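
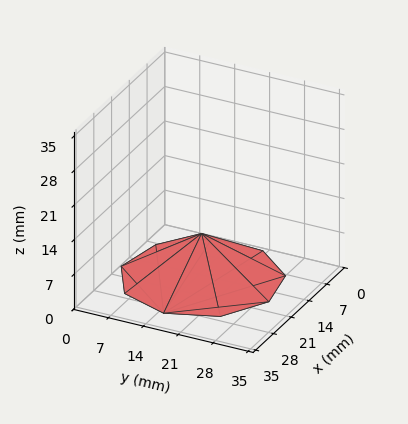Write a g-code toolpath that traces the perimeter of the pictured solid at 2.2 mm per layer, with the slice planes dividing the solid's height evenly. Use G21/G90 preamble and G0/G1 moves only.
Reading the render: the shape is a regular 9-sided pyramid, base circumscribed radius ≈ 15 mm, apex at z ≈ 9 mm (dimensions read to the nearest mm from the axis ticks). For the g-code, the solid's height is divided into equal slices at the stated Δz and each level perimeter traced with G1 moves after a G0 lift.

; perimeter-only toolpath
G21 ; units = mm
G90 ; absolute positioning
G28 ; home
; layer 1
G0 Z2.2
G0 X26.2 Y15.0
G1 X23.6 Y22.2
G1 X17.0 Y26.1
G1 X9.4 Y24.8
G1 X4.4 Y18.8
G1 X4.4 Y11.2
G1 X9.4 Y5.2
G1 X17.0 Y3.9
G1 X23.6 Y7.8
G1 X26.2 Y15.0
; layer 2
G0 Z4.5
G0 X22.5 Y15.0
G1 X20.8 Y19.8
G1 X16.3 Y22.4
G1 X11.2 Y21.5
G1 X8.0 Y17.6
G1 X8.0 Y12.4
G1 X11.2 Y8.5
G1 X16.3 Y7.6
G1 X20.8 Y10.2
G1 X22.5 Y15.0
; layer 3
G0 Z6.8
G0 X18.8 Y15.0
G1 X17.9 Y17.4
G1 X15.7 Y18.7
G1 X13.1 Y18.2
G1 X11.5 Y16.3
G1 X11.5 Y13.7
G1 X13.1 Y11.8
G1 X15.7 Y11.3
G1 X17.9 Y12.6
G1 X18.8 Y15.0
M2 ; end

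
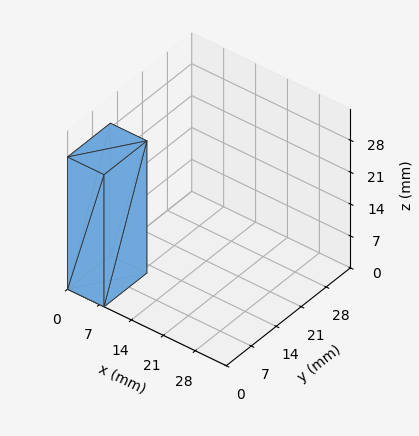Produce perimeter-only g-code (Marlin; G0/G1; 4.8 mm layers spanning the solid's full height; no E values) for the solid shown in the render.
Reading the render: the shape is a rectangular box, roughly 8 × 12 mm footprint and 29 mm tall (dimensions read to the nearest mm from the axis ticks). For the g-code, the solid's height is divided into equal slices at the stated Δz and each level perimeter traced with G1 moves after a G0 lift.

; perimeter-only toolpath
G21 ; units = mm
G90 ; absolute positioning
G28 ; home
; layer 1
G0 Z4.8
G0 X0.0 Y0.0
G1 X8.0 Y0.0
G1 X8.0 Y12.0
G1 X0.0 Y12.0
G1 X0.0 Y0.0
; layer 2
G0 Z9.7
G0 X0.0 Y0.0
G1 X8.0 Y0.0
G1 X8.0 Y12.0
G1 X0.0 Y12.0
G1 X0.0 Y0.0
; layer 3
G0 Z14.5
G0 X0.0 Y0.0
G1 X8.0 Y0.0
G1 X8.0 Y12.0
G1 X0.0 Y12.0
G1 X0.0 Y0.0
; layer 4
G0 Z19.3
G0 X0.0 Y0.0
G1 X8.0 Y0.0
G1 X8.0 Y12.0
G1 X0.0 Y12.0
G1 X0.0 Y0.0
; layer 5
G0 Z24.2
G0 X0.0 Y0.0
G1 X8.0 Y0.0
G1 X8.0 Y12.0
G1 X0.0 Y12.0
G1 X0.0 Y0.0
; layer 6
G0 Z29.0
G0 X0.0 Y0.0
G1 X8.0 Y0.0
G1 X8.0 Y12.0
G1 X0.0 Y12.0
G1 X0.0 Y0.0
M2 ; end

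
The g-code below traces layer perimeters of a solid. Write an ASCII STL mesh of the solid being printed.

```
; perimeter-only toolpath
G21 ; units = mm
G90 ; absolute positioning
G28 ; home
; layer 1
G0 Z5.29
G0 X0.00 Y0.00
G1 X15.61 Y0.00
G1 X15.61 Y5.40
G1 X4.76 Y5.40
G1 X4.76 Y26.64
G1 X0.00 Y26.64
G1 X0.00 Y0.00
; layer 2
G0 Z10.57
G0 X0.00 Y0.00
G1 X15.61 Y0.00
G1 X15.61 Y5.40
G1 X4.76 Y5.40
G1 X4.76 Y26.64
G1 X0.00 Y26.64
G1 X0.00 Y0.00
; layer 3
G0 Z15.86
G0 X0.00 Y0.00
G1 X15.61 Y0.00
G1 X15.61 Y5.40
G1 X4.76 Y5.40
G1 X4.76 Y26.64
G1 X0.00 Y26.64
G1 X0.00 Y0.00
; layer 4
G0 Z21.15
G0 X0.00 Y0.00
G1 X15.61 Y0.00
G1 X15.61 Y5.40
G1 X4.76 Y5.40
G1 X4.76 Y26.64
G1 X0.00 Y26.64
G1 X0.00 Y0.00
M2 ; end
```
solid part
  facet normal 0.0000 0.0000 -1.0000
    outer loop
      vertex 15.61 5.40 0.00
      vertex 15.61 0.00 0.00
      vertex 0.00 0.00 0.00
    endloop
  endfacet
  facet normal 0.0000 0.0000 -1.0000
    outer loop
      vertex 4.76 5.40 0.00
      vertex 15.61 5.40 0.00
      vertex 0.00 0.00 0.00
    endloop
  endfacet
  facet normal 0.0000 0.0000 -1.0000
    outer loop
      vertex 4.76 26.64 0.00
      vertex 4.76 5.40 0.00
      vertex 0.00 0.00 0.00
    endloop
  endfacet
  facet normal 0.0000 0.0000 -1.0000
    outer loop
      vertex 0.00 26.64 0.00
      vertex 4.76 26.64 0.00
      vertex 0.00 0.00 0.00
    endloop
  endfacet
  facet normal 0.0000 0.0000 1.0000
    outer loop
      vertex 0.00 0.00 21.15
      vertex 15.61 0.00 21.15
      vertex 15.61 5.40 21.15
    endloop
  endfacet
  facet normal 0.0000 0.0000 1.0000
    outer loop
      vertex 0.00 0.00 21.15
      vertex 15.61 5.40 21.15
      vertex 4.76 5.40 21.15
    endloop
  endfacet
  facet normal 0.0000 0.0000 1.0000
    outer loop
      vertex 0.00 0.00 21.15
      vertex 4.76 5.40 21.15
      vertex 4.76 26.64 21.15
    endloop
  endfacet
  facet normal 0.0000 0.0000 1.0000
    outer loop
      vertex 0.00 0.00 21.15
      vertex 4.76 26.64 21.15
      vertex 0.00 26.64 21.15
    endloop
  endfacet
  facet normal 0.0000 -1.0000 0.0000
    outer loop
      vertex 0.00 0.00 0.00
      vertex 15.61 0.00 0.00
      vertex 15.61 0.00 21.15
    endloop
  endfacet
  facet normal 0.0000 -1.0000 0.0000
    outer loop
      vertex 0.00 0.00 0.00
      vertex 15.61 0.00 21.15
      vertex 0.00 0.00 21.15
    endloop
  endfacet
  facet normal 1.0000 0.0000 0.0000
    outer loop
      vertex 15.61 0.00 0.00
      vertex 15.61 5.40 0.00
      vertex 15.61 5.40 21.15
    endloop
  endfacet
  facet normal 1.0000 0.0000 0.0000
    outer loop
      vertex 15.61 0.00 0.00
      vertex 15.61 5.40 21.15
      vertex 15.61 0.00 21.15
    endloop
  endfacet
  facet normal 0.0000 1.0000 0.0000
    outer loop
      vertex 15.61 5.40 0.00
      vertex 4.76 5.40 0.00
      vertex 4.76 5.40 21.15
    endloop
  endfacet
  facet normal 0.0000 1.0000 0.0000
    outer loop
      vertex 15.61 5.40 0.00
      vertex 4.76 5.40 21.15
      vertex 15.61 5.40 21.15
    endloop
  endfacet
  facet normal 1.0000 0.0000 0.0000
    outer loop
      vertex 4.76 5.40 0.00
      vertex 4.76 26.64 0.00
      vertex 4.76 26.64 21.15
    endloop
  endfacet
  facet normal 1.0000 0.0000 0.0000
    outer loop
      vertex 4.76 5.40 0.00
      vertex 4.76 26.64 21.15
      vertex 4.76 5.40 21.15
    endloop
  endfacet
  facet normal 0.0000 1.0000 0.0000
    outer loop
      vertex 4.76 26.64 0.00
      vertex 0.00 26.64 0.00
      vertex 0.00 26.64 21.15
    endloop
  endfacet
  facet normal 0.0000 1.0000 0.0000
    outer loop
      vertex 4.76 26.64 0.00
      vertex 0.00 26.64 21.15
      vertex 4.76 26.64 21.15
    endloop
  endfacet
  facet normal -1.0000 0.0000 0.0000
    outer loop
      vertex 0.00 26.64 0.00
      vertex 0.00 0.00 0.00
      vertex 0.00 0.00 21.15
    endloop
  endfacet
  facet normal -1.0000 0.0000 0.0000
    outer loop
      vertex 0.00 26.64 0.00
      vertex 0.00 0.00 21.15
      vertex 0.00 26.64 21.15
    endloop
  endfacet
endsolid part

The G0 Z moves step by Δz≈5.29 mm. Every layer's G1 loop is the same polygon, so the solid is a straight extrusion of it from z=0 to z≈21.1. Closing with flat bottom and top caps and triangulating gives 20 facets — an L-shaped prism: outer 15.6 × 26.6 mm, arm thicknesses ≈ 5.4 mm (horizontal) and 4.76 mm (vertical), extruded 21.1 mm in z.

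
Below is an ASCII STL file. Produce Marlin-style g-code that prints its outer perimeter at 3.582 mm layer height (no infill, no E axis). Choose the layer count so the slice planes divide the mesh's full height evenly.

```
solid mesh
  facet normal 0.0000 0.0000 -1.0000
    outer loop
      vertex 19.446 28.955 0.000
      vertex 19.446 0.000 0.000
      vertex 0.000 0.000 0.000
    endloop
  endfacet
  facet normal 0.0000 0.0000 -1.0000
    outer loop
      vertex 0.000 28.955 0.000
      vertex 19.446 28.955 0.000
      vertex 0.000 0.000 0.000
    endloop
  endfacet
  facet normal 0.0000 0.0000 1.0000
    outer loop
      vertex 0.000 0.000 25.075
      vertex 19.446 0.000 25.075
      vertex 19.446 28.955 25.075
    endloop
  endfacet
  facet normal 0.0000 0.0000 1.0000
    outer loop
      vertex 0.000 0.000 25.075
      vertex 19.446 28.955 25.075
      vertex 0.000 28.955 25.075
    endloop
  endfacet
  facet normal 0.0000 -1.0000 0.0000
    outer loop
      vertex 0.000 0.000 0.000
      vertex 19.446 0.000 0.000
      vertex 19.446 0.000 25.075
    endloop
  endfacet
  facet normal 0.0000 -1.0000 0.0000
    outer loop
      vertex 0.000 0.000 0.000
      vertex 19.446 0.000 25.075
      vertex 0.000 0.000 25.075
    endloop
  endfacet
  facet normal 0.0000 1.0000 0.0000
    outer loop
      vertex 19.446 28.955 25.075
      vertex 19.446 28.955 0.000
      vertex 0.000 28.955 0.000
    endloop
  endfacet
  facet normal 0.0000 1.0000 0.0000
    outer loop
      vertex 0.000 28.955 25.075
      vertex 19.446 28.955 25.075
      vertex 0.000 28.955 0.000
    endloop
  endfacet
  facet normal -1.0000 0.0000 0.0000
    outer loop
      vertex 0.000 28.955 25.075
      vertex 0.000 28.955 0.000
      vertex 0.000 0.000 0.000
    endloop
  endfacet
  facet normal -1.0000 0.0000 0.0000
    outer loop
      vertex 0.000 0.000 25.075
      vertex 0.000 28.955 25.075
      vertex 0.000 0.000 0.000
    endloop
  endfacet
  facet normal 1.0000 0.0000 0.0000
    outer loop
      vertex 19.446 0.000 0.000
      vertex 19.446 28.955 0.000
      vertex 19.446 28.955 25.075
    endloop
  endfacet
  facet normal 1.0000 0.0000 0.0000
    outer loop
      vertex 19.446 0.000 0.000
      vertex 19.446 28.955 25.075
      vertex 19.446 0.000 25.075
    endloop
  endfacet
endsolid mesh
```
; perimeter-only toolpath
G21 ; units = mm
G90 ; absolute positioning
G28 ; home
; layer 1
G0 Z3.582
G0 X0.000 Y0.000
G1 X19.446 Y0.000
G1 X19.446 Y28.955
G1 X0.000 Y28.955
G1 X0.000 Y0.000
; layer 2
G0 Z7.164
G0 X0.000 Y0.000
G1 X19.446 Y0.000
G1 X19.446 Y28.955
G1 X0.000 Y28.955
G1 X0.000 Y0.000
; layer 3
G0 Z10.746
G0 X0.000 Y0.000
G1 X19.446 Y0.000
G1 X19.446 Y28.955
G1 X0.000 Y28.955
G1 X0.000 Y0.000
; layer 4
G0 Z14.329
G0 X0.000 Y0.000
G1 X19.446 Y0.000
G1 X19.446 Y28.955
G1 X0.000 Y28.955
G1 X0.000 Y0.000
; layer 5
G0 Z17.911
G0 X0.000 Y0.000
G1 X19.446 Y0.000
G1 X19.446 Y28.955
G1 X0.000 Y28.955
G1 X0.000 Y0.000
; layer 6
G0 Z21.493
G0 X0.000 Y0.000
G1 X19.446 Y0.000
G1 X19.446 Y28.955
G1 X0.000 Y28.955
G1 X0.000 Y0.000
; layer 7
G0 Z25.075
G0 X0.000 Y0.000
G1 X19.446 Y0.000
G1 X19.446 Y28.955
G1 X0.000 Y28.955
G1 X0.000 Y0.000
M2 ; end

The solid is a rectangular box, roughly 19.4 × 29 mm footprint and 25.1 mm tall. Slicing at Δz = 3.582 mm — 7 equal slices spanning the solid's height, so layer i sits at z = i·h/7 — gives 7 non-empty perimeters. Each is a 4-segment closed polygon; G0 lifts to the layer z and rapids to the start vertex, then G1 traces the edges.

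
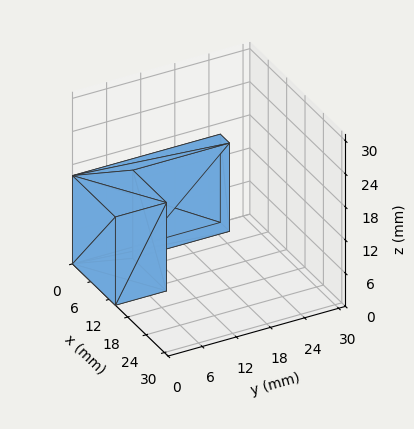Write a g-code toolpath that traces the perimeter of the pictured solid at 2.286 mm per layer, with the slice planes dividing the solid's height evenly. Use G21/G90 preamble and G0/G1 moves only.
Reading the render: the shape is an L-shaped prism: outer 14 × 26 mm, arm thicknesses ≈ 9 mm (horizontal) and 3 mm (vertical), extruded 16 mm in z (dimensions read to the nearest mm from the axis ticks). For the g-code, the solid's height is divided into equal slices at the stated Δz and each level perimeter traced with G1 moves after a G0 lift.

; perimeter-only toolpath
G21 ; units = mm
G90 ; absolute positioning
G28 ; home
; layer 1
G0 Z2.286
G0 X0.000 Y0.000
G1 X14.000 Y0.000
G1 X14.000 Y9.000
G1 X3.000 Y9.000
G1 X3.000 Y26.000
G1 X0.000 Y26.000
G1 X0.000 Y0.000
; layer 2
G0 Z4.571
G0 X0.000 Y0.000
G1 X14.000 Y0.000
G1 X14.000 Y9.000
G1 X3.000 Y9.000
G1 X3.000 Y26.000
G1 X0.000 Y26.000
G1 X0.000 Y0.000
; layer 3
G0 Z6.857
G0 X0.000 Y0.000
G1 X14.000 Y0.000
G1 X14.000 Y9.000
G1 X3.000 Y9.000
G1 X3.000 Y26.000
G1 X0.000 Y26.000
G1 X0.000 Y0.000
; layer 4
G0 Z9.143
G0 X0.000 Y0.000
G1 X14.000 Y0.000
G1 X14.000 Y9.000
G1 X3.000 Y9.000
G1 X3.000 Y26.000
G1 X0.000 Y26.000
G1 X0.000 Y0.000
; layer 5
G0 Z11.429
G0 X0.000 Y0.000
G1 X14.000 Y0.000
G1 X14.000 Y9.000
G1 X3.000 Y9.000
G1 X3.000 Y26.000
G1 X0.000 Y26.000
G1 X0.000 Y0.000
; layer 6
G0 Z13.714
G0 X0.000 Y0.000
G1 X14.000 Y0.000
G1 X14.000 Y9.000
G1 X3.000 Y9.000
G1 X3.000 Y26.000
G1 X0.000 Y26.000
G1 X0.000 Y0.000
; layer 7
G0 Z16.000
G0 X0.000 Y0.000
G1 X14.000 Y0.000
G1 X14.000 Y9.000
G1 X3.000 Y9.000
G1 X3.000 Y26.000
G1 X0.000 Y26.000
G1 X0.000 Y0.000
M2 ; end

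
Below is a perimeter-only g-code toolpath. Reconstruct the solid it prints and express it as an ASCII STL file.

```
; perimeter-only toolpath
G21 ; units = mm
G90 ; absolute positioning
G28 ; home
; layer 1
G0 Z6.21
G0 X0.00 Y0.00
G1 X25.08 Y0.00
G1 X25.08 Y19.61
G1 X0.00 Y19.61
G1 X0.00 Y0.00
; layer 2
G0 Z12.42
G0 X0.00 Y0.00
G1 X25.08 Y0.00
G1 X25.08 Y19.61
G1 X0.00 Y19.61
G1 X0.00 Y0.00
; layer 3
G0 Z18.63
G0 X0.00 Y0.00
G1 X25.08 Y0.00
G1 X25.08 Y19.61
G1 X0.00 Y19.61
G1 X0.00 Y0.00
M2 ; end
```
solid part
  facet normal 0.0000 0.0000 -1.0000
    outer loop
      vertex 25.08 19.61 0.00
      vertex 25.08 0.00 0.00
      vertex 0.00 0.00 0.00
    endloop
  endfacet
  facet normal 0.0000 0.0000 -1.0000
    outer loop
      vertex 0.00 19.61 0.00
      vertex 25.08 19.61 0.00
      vertex 0.00 0.00 0.00
    endloop
  endfacet
  facet normal 0.0000 0.0000 1.0000
    outer loop
      vertex 0.00 0.00 18.63
      vertex 25.08 0.00 18.63
      vertex 25.08 19.61 18.63
    endloop
  endfacet
  facet normal 0.0000 0.0000 1.0000
    outer loop
      vertex 0.00 0.00 18.63
      vertex 25.08 19.61 18.63
      vertex 0.00 19.61 18.63
    endloop
  endfacet
  facet normal 0.0000 -1.0000 0.0000
    outer loop
      vertex 0.00 0.00 0.00
      vertex 25.08 0.00 0.00
      vertex 25.08 0.00 18.63
    endloop
  endfacet
  facet normal 0.0000 -1.0000 0.0000
    outer loop
      vertex 0.00 0.00 0.00
      vertex 25.08 0.00 18.63
      vertex 0.00 0.00 18.63
    endloop
  endfacet
  facet normal 0.0000 1.0000 0.0000
    outer loop
      vertex 25.08 19.61 18.63
      vertex 25.08 19.61 0.00
      vertex 0.00 19.61 0.00
    endloop
  endfacet
  facet normal 0.0000 1.0000 0.0000
    outer loop
      vertex 0.00 19.61 18.63
      vertex 25.08 19.61 18.63
      vertex 0.00 19.61 0.00
    endloop
  endfacet
  facet normal -1.0000 0.0000 0.0000
    outer loop
      vertex 0.00 19.61 18.63
      vertex 0.00 19.61 0.00
      vertex 0.00 0.00 0.00
    endloop
  endfacet
  facet normal -1.0000 0.0000 0.0000
    outer loop
      vertex 0.00 0.00 18.63
      vertex 0.00 19.61 18.63
      vertex 0.00 0.00 0.00
    endloop
  endfacet
  facet normal 1.0000 0.0000 0.0000
    outer loop
      vertex 25.08 0.00 0.00
      vertex 25.08 19.61 0.00
      vertex 25.08 19.61 18.63
    endloop
  endfacet
  facet normal 1.0000 0.0000 0.0000
    outer loop
      vertex 25.08 0.00 0.00
      vertex 25.08 19.61 18.63
      vertex 25.08 0.00 18.63
    endloop
  endfacet
endsolid part

The G0 Z moves step by Δz≈6.21 mm. Every layer's G1 loop is the same polygon, so the solid is a straight extrusion of it from z=0 to z≈18.6. Closing with flat bottom and top caps and triangulating gives 12 facets — a rectangular box, roughly 25.1 × 19.6 mm footprint and 18.6 mm tall.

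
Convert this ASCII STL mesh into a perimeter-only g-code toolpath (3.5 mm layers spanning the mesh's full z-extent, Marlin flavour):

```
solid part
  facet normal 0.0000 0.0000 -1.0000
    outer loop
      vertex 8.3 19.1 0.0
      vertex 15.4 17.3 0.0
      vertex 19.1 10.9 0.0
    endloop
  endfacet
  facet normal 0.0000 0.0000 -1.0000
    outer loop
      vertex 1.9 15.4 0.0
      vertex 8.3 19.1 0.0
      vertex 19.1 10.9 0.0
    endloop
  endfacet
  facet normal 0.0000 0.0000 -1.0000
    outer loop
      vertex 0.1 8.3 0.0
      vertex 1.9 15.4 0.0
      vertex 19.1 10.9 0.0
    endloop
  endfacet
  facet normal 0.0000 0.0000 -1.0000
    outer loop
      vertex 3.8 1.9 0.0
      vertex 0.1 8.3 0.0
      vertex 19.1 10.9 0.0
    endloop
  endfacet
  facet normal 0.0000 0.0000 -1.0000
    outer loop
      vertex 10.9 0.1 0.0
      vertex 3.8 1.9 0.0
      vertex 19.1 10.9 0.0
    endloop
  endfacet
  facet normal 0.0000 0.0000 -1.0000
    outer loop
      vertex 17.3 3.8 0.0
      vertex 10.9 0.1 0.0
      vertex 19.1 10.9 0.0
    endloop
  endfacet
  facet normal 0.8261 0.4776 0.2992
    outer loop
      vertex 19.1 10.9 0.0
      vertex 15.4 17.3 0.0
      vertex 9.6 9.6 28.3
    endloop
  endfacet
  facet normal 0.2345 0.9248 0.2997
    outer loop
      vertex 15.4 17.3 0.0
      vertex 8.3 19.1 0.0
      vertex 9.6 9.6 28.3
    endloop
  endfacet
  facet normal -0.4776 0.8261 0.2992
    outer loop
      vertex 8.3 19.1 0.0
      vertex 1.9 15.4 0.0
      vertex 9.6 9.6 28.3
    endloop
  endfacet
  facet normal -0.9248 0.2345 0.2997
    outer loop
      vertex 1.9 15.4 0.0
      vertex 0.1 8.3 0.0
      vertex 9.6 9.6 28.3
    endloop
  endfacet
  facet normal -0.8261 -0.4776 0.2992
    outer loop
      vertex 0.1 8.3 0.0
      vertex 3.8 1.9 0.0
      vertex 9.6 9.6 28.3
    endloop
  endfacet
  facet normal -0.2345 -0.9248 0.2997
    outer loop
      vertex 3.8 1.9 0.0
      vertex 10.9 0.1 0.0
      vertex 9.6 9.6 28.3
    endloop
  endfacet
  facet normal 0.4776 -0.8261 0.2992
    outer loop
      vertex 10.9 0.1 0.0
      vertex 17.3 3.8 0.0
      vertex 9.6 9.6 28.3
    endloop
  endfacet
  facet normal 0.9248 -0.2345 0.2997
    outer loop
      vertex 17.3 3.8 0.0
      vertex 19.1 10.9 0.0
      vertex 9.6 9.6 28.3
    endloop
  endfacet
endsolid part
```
; perimeter-only toolpath
G21 ; units = mm
G90 ; absolute positioning
G28 ; home
; layer 1
G0 Z3.5
G0 X17.9 Y10.7
G1 X14.7 Y16.3
G1 X8.5 Y17.9
G1 X2.9 Y14.7
G1 X1.3 Y8.5
G1 X4.5 Y2.9
G1 X10.7 Y1.3
G1 X16.3 Y4.5
G1 X17.9 Y10.7
; layer 2
G0 Z7.1
G0 X16.7 Y10.6
G1 X14.0 Y15.4
G1 X8.6 Y16.7
G1 X3.8 Y14.0
G1 X2.5 Y8.6
G1 X5.2 Y3.8
G1 X10.6 Y2.5
G1 X15.4 Y5.2
G1 X16.7 Y10.6
; layer 3
G0 Z10.6
G0 X15.5 Y10.4
G1 X13.2 Y14.4
G1 X8.8 Y15.5
G1 X4.8 Y13.2
G1 X3.7 Y8.8
G1 X6.0 Y4.8
G1 X10.4 Y3.7
G1 X14.4 Y6.0
G1 X15.5 Y10.4
; layer 4
G0 Z14.2
G0 X14.4 Y10.2
G1 X12.5 Y13.4
G1 X8.9 Y14.4
G1 X5.8 Y12.5
G1 X4.8 Y8.9
G1 X6.7 Y5.8
G1 X10.2 Y4.8
G1 X13.4 Y6.7
G1 X14.4 Y10.2
; layer 5
G0 Z17.7
G0 X13.2 Y10.1
G1 X11.8 Y12.5
G1 X9.1 Y13.2
G1 X6.7 Y11.8
G1 X6.0 Y9.1
G1 X7.4 Y6.7
G1 X10.1 Y6.0
G1 X12.5 Y7.4
G1 X13.2 Y10.1
; layer 6
G0 Z21.2
G0 X12.0 Y9.9
G1 X11.0 Y11.5
G1 X9.3 Y12.0
G1 X7.7 Y11.0
G1 X7.2 Y9.3
G1 X8.1 Y7.7
G1 X9.9 Y7.2
G1 X11.5 Y8.1
G1 X12.0 Y9.9
; layer 7
G0 Z24.8
G0 X10.8 Y9.8
G1 X10.3 Y10.6
G1 X9.4 Y10.8
G1 X8.6 Y10.3
G1 X8.4 Y9.4
G1 X8.9 Y8.6
G1 X9.8 Y8.4
G1 X10.6 Y8.9
G1 X10.8 Y9.8
M2 ; end

The solid is a regular 8-sided pyramid, base circumscribed radius ≈ 9.6 mm, apex at z ≈ 28.3 mm. Slicing at Δz = 3.5 mm — 8 equal slices spanning the solid's height, so layer i sits at z = i·h/8 — gives 7 non-empty perimeters. Each is a 8-segment closed polygon; G0 lifts to the layer z and rapids to the start vertex, then G1 traces the edges. The cross-section shrinks linearly with z (the slice at the apex is degenerate and omitted).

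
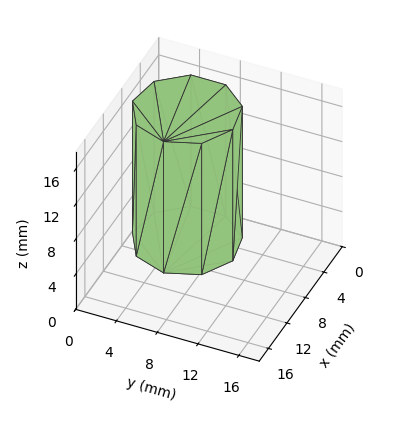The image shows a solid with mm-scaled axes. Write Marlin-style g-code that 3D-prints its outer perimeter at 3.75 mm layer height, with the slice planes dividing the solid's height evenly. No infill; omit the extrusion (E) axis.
Reading the render: the shape is a regular 9-sided prism (a cylinder approximated with 9 flat sides), circumscribed radius ≈ 5 mm, height ≈ 15 mm (dimensions read to the nearest mm from the axis ticks). For the g-code, the solid's height is divided into equal slices at the stated Δz and each level perimeter traced with G1 moves after a G0 lift.

; perimeter-only toolpath
G21 ; units = mm
G90 ; absolute positioning
G28 ; home
; layer 1
G0 Z3.75
G0 X10.00 Y5.00
G1 X8.83 Y8.21
G1 X5.87 Y9.92
G1 X2.50 Y9.33
G1 X0.30 Y6.71
G1 X0.30 Y3.29
G1 X2.50 Y0.67
G1 X5.87 Y0.08
G1 X8.83 Y1.79
G1 X10.00 Y5.00
; layer 2
G0 Z7.50
G0 X10.00 Y5.00
G1 X8.83 Y8.21
G1 X5.87 Y9.92
G1 X2.50 Y9.33
G1 X0.30 Y6.71
G1 X0.30 Y3.29
G1 X2.50 Y0.67
G1 X5.87 Y0.08
G1 X8.83 Y1.79
G1 X10.00 Y5.00
; layer 3
G0 Z11.25
G0 X10.00 Y5.00
G1 X8.83 Y8.21
G1 X5.87 Y9.92
G1 X2.50 Y9.33
G1 X0.30 Y6.71
G1 X0.30 Y3.29
G1 X2.50 Y0.67
G1 X5.87 Y0.08
G1 X8.83 Y1.79
G1 X10.00 Y5.00
; layer 4
G0 Z15.00
G0 X10.00 Y5.00
G1 X8.83 Y8.21
G1 X5.87 Y9.92
G1 X2.50 Y9.33
G1 X0.30 Y6.71
G1 X0.30 Y3.29
G1 X2.50 Y0.67
G1 X5.87 Y0.08
G1 X8.83 Y1.79
G1 X10.00 Y5.00
M2 ; end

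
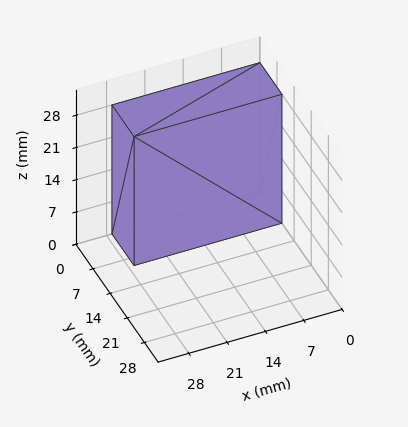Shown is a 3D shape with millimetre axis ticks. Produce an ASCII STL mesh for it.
Reading the render: the shape is a rectangular box, roughly 27 × 9 mm footprint and 28 mm tall (dimensions read to the nearest mm from the axis ticks). For the STL, each face is triangulated and given an outward normal.

solid part
  facet normal 0.0000 0.0000 -1.0000
    outer loop
      vertex 27.000 9.000 0.000
      vertex 27.000 0.000 0.000
      vertex 0.000 0.000 0.000
    endloop
  endfacet
  facet normal 0.0000 0.0000 -1.0000
    outer loop
      vertex 0.000 9.000 0.000
      vertex 27.000 9.000 0.000
      vertex 0.000 0.000 0.000
    endloop
  endfacet
  facet normal 0.0000 0.0000 1.0000
    outer loop
      vertex 0.000 0.000 28.000
      vertex 27.000 0.000 28.000
      vertex 27.000 9.000 28.000
    endloop
  endfacet
  facet normal 0.0000 0.0000 1.0000
    outer loop
      vertex 0.000 0.000 28.000
      vertex 27.000 9.000 28.000
      vertex 0.000 9.000 28.000
    endloop
  endfacet
  facet normal 0.0000 -1.0000 0.0000
    outer loop
      vertex 0.000 0.000 0.000
      vertex 27.000 0.000 0.000
      vertex 27.000 0.000 28.000
    endloop
  endfacet
  facet normal 0.0000 -1.0000 0.0000
    outer loop
      vertex 0.000 0.000 0.000
      vertex 27.000 0.000 28.000
      vertex 0.000 0.000 28.000
    endloop
  endfacet
  facet normal 0.0000 1.0000 0.0000
    outer loop
      vertex 27.000 9.000 28.000
      vertex 27.000 9.000 0.000
      vertex 0.000 9.000 0.000
    endloop
  endfacet
  facet normal 0.0000 1.0000 0.0000
    outer loop
      vertex 0.000 9.000 28.000
      vertex 27.000 9.000 28.000
      vertex 0.000 9.000 0.000
    endloop
  endfacet
  facet normal -1.0000 0.0000 0.0000
    outer loop
      vertex 0.000 9.000 28.000
      vertex 0.000 9.000 0.000
      vertex 0.000 0.000 0.000
    endloop
  endfacet
  facet normal -1.0000 0.0000 0.0000
    outer loop
      vertex 0.000 0.000 28.000
      vertex 0.000 9.000 28.000
      vertex 0.000 0.000 0.000
    endloop
  endfacet
  facet normal 1.0000 0.0000 0.0000
    outer loop
      vertex 27.000 0.000 0.000
      vertex 27.000 9.000 0.000
      vertex 27.000 9.000 28.000
    endloop
  endfacet
  facet normal 1.0000 0.0000 0.0000
    outer loop
      vertex 27.000 0.000 0.000
      vertex 27.000 9.000 28.000
      vertex 27.000 0.000 28.000
    endloop
  endfacet
endsolid part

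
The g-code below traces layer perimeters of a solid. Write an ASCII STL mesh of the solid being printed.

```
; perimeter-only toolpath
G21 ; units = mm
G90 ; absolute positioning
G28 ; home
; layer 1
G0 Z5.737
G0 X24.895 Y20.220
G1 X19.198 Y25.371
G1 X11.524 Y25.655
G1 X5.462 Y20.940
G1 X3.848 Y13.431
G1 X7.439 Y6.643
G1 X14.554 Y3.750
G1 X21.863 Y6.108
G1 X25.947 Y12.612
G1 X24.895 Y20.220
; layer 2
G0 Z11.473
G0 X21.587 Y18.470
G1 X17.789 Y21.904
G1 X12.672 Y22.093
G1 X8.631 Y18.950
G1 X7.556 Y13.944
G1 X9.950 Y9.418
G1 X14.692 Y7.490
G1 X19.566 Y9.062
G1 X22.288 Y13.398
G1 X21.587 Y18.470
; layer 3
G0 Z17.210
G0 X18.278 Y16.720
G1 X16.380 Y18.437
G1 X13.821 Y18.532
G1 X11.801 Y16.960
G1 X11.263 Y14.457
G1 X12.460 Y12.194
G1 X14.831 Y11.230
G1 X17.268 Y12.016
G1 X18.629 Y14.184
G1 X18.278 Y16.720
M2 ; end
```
solid part
  facet normal 0.0000 0.0000 -1.0000
    outer loop
      vertex 10.375 29.217 0.000
      vertex 20.608 28.838 0.000
      vertex 28.203 21.970 0.000
    endloop
  endfacet
  facet normal 0.0000 0.0000 -1.0000
    outer loop
      vertex 2.292 22.930 0.000
      vertex 10.375 29.217 0.000
      vertex 28.203 21.970 0.000
    endloop
  endfacet
  facet normal 0.0000 0.0000 -1.0000
    outer loop
      vertex 0.141 12.918 0.000
      vertex 2.292 22.930 0.000
      vertex 28.203 21.970 0.000
    endloop
  endfacet
  facet normal 0.0000 0.0000 -1.0000
    outer loop
      vertex 4.929 3.867 0.000
      vertex 0.141 12.918 0.000
      vertex 28.203 21.970 0.000
    endloop
  endfacet
  facet normal 0.0000 0.0000 -1.0000
    outer loop
      vertex 14.415 0.010 0.000
      vertex 4.929 3.867 0.000
      vertex 28.203 21.970 0.000
    endloop
  endfacet
  facet normal 0.0000 0.0000 -1.0000
    outer loop
      vertex 24.161 3.154 0.000
      vertex 14.415 0.010 0.000
      vertex 28.203 21.970 0.000
    endloop
  endfacet
  facet normal 0.0000 0.0000 -1.0000
    outer loop
      vertex 29.606 11.826 0.000
      vertex 24.161 3.154 0.000
      vertex 28.203 21.970 0.000
    endloop
  endfacet
  facet normal 0.5718 0.6323 0.5227
    outer loop
      vertex 28.203 21.970 0.000
      vertex 20.608 28.838 0.000
      vertex 14.970 14.970 22.946
    endloop
  endfacet
  facet normal 0.0316 0.8520 0.5227
    outer loop
      vertex 20.608 28.838 0.000
      vertex 10.375 29.217 0.000
      vertex 14.970 14.970 22.946
    endloop
  endfacet
  facet normal -0.5234 0.6730 0.5226
    outer loop
      vertex 10.375 29.217 0.000
      vertex 2.292 22.930 0.000
      vertex 14.970 14.970 22.946
    endloop
  endfacet
  facet normal -0.8335 0.1791 0.5227
    outer loop
      vertex 2.292 22.930 0.000
      vertex 0.141 12.918 0.000
      vertex 14.970 14.970 22.946
    endloop
  endfacet
  facet normal -0.7536 -0.3987 0.5227
    outer loop
      vertex 0.141 12.918 0.000
      vertex 4.929 3.867 0.000
      vertex 14.970 14.970 22.946
    endloop
  endfacet
  facet normal -0.3211 -0.7898 0.5227
    outer loop
      vertex 4.929 3.867 0.000
      vertex 14.415 0.010 0.000
      vertex 14.970 14.970 22.946
    endloop
  endfacet
  facet normal 0.2617 -0.8114 0.5227
    outer loop
      vertex 14.415 0.010 0.000
      vertex 24.161 3.154 0.000
      vertex 14.970 14.970 22.946
    endloop
  endfacet
  facet normal 0.7220 -0.4533 0.5227
    outer loop
      vertex 24.161 3.154 0.000
      vertex 29.606 11.826 0.000
      vertex 14.970 14.970 22.946
    endloop
  endfacet
  facet normal 0.8445 0.1168 0.5227
    outer loop
      vertex 29.606 11.826 0.000
      vertex 28.203 21.970 0.000
      vertex 14.970 14.970 22.946
    endloop
  endfacet
endsolid part

The G0 Z moves step by Δz≈5.737 mm. The G1 loops shrink linearly with z, so the solid tapers from its base footprint up to z≈22.9. Closing with a flat bottom cap and the tapered top and triangulating gives 16 facets — a regular 9-sided pyramid, base circumscribed radius ≈ 15 mm, apex at z ≈ 22.9 mm.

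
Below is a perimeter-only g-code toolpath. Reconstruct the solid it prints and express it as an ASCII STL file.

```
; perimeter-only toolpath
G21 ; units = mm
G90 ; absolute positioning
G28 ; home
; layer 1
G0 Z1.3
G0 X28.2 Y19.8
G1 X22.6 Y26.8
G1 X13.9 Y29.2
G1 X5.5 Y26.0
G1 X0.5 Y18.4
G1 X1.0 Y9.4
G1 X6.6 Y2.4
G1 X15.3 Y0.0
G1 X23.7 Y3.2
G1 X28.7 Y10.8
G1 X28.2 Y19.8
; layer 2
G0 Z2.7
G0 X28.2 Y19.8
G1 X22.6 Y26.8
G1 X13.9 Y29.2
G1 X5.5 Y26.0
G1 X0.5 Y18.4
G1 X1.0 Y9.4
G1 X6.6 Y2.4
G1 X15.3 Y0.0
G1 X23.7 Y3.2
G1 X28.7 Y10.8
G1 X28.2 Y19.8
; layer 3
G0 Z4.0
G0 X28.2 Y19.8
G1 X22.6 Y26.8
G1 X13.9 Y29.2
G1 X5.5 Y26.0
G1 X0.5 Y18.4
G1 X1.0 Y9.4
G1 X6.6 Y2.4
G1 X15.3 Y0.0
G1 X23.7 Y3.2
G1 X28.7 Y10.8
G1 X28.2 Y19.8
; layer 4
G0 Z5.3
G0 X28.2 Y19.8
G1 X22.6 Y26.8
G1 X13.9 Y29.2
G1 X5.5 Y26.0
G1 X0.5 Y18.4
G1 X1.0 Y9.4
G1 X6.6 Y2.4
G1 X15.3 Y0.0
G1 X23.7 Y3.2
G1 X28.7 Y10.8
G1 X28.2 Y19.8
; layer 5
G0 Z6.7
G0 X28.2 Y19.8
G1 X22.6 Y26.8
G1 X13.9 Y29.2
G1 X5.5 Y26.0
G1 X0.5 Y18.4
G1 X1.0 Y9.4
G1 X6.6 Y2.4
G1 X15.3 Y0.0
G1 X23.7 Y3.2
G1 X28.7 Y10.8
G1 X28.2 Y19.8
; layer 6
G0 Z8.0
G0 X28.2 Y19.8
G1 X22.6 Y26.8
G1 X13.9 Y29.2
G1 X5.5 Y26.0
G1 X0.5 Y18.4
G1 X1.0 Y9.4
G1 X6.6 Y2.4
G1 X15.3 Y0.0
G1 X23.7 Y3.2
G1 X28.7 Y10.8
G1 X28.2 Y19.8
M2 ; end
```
solid part
  facet normal 0.0000 0.0000 -1.0000
    outer loop
      vertex 13.9 29.2 0.0
      vertex 22.6 26.8 0.0
      vertex 28.2 19.8 0.0
    endloop
  endfacet
  facet normal 0.0000 0.0000 -1.0000
    outer loop
      vertex 5.5 26.0 0.0
      vertex 13.9 29.2 0.0
      vertex 28.2 19.8 0.0
    endloop
  endfacet
  facet normal 0.0000 0.0000 -1.0000
    outer loop
      vertex 0.5 18.4 0.0
      vertex 5.5 26.0 0.0
      vertex 28.2 19.8 0.0
    endloop
  endfacet
  facet normal 0.0000 0.0000 -1.0000
    outer loop
      vertex 1.0 9.4 0.0
      vertex 0.5 18.4 0.0
      vertex 28.2 19.8 0.0
    endloop
  endfacet
  facet normal 0.0000 0.0000 -1.0000
    outer loop
      vertex 6.6 2.4 0.0
      vertex 1.0 9.4 0.0
      vertex 28.2 19.8 0.0
    endloop
  endfacet
  facet normal 0.0000 0.0000 -1.0000
    outer loop
      vertex 15.3 0.0 0.0
      vertex 6.6 2.4 0.0
      vertex 28.2 19.8 0.0
    endloop
  endfacet
  facet normal 0.0000 0.0000 -1.0000
    outer loop
      vertex 23.7 3.2 0.0
      vertex 15.3 0.0 0.0
      vertex 28.2 19.8 0.0
    endloop
  endfacet
  facet normal 0.0000 0.0000 -1.0000
    outer loop
      vertex 28.7 10.8 0.0
      vertex 23.7 3.2 0.0
      vertex 28.2 19.8 0.0
    endloop
  endfacet
  facet normal 0.0000 0.0000 1.0000
    outer loop
      vertex 28.2 19.8 8.0
      vertex 22.6 26.8 8.0
      vertex 13.9 29.2 8.0
    endloop
  endfacet
  facet normal 0.0000 0.0000 1.0000
    outer loop
      vertex 28.2 19.8 8.0
      vertex 13.9 29.2 8.0
      vertex 5.5 26.0 8.0
    endloop
  endfacet
  facet normal 0.0000 0.0000 1.0000
    outer loop
      vertex 28.2 19.8 8.0
      vertex 5.5 26.0 8.0
      vertex 0.5 18.4 8.0
    endloop
  endfacet
  facet normal 0.0000 0.0000 1.0000
    outer loop
      vertex 28.2 19.8 8.0
      vertex 0.5 18.4 8.0
      vertex 1.0 9.4 8.0
    endloop
  endfacet
  facet normal 0.0000 0.0000 1.0000
    outer loop
      vertex 28.2 19.8 8.0
      vertex 1.0 9.4 8.0
      vertex 6.6 2.4 8.0
    endloop
  endfacet
  facet normal 0.0000 0.0000 1.0000
    outer loop
      vertex 28.2 19.8 8.0
      vertex 6.6 2.4 8.0
      vertex 15.3 0.0 8.0
    endloop
  endfacet
  facet normal 0.0000 0.0000 1.0000
    outer loop
      vertex 28.2 19.8 8.0
      vertex 15.3 0.0 8.0
      vertex 23.7 3.2 8.0
    endloop
  endfacet
  facet normal 0.0000 0.0000 1.0000
    outer loop
      vertex 28.2 19.8 8.0
      vertex 23.7 3.2 8.0
      vertex 28.7 10.8 8.0
    endloop
  endfacet
  facet normal 0.7809 0.6247 0.0000
    outer loop
      vertex 28.2 19.8 0.0
      vertex 22.6 26.8 0.0
      vertex 22.6 26.8 8.0
    endloop
  endfacet
  facet normal 0.7809 0.6247 0.0000
    outer loop
      vertex 28.2 19.8 0.0
      vertex 22.6 26.8 8.0
      vertex 28.2 19.8 8.0
    endloop
  endfacet
  facet normal 0.2659 0.9640 0.0000
    outer loop
      vertex 22.6 26.8 0.0
      vertex 13.9 29.2 0.0
      vertex 13.9 29.2 8.0
    endloop
  endfacet
  facet normal 0.2659 0.9640 0.0000
    outer loop
      vertex 22.6 26.8 0.0
      vertex 13.9 29.2 8.0
      vertex 22.6 26.8 8.0
    endloop
  endfacet
  facet normal -0.3560 0.9345 0.0000
    outer loop
      vertex 13.9 29.2 0.0
      vertex 5.5 26.0 0.0
      vertex 5.5 26.0 8.0
    endloop
  endfacet
  facet normal -0.3560 0.9345 0.0000
    outer loop
      vertex 13.9 29.2 0.0
      vertex 5.5 26.0 8.0
      vertex 13.9 29.2 8.0
    endloop
  endfacet
  facet normal -0.8354 0.5496 0.0000
    outer loop
      vertex 5.5 26.0 0.0
      vertex 0.5 18.4 0.0
      vertex 0.5 18.4 8.0
    endloop
  endfacet
  facet normal -0.8354 0.5496 0.0000
    outer loop
      vertex 5.5 26.0 0.0
      vertex 0.5 18.4 8.0
      vertex 5.5 26.0 8.0
    endloop
  endfacet
  facet normal -0.9985 -0.0555 0.0000
    outer loop
      vertex 0.5 18.4 0.0
      vertex 1.0 9.4 0.0
      vertex 1.0 9.4 8.0
    endloop
  endfacet
  facet normal -0.9985 -0.0555 0.0000
    outer loop
      vertex 0.5 18.4 0.0
      vertex 1.0 9.4 8.0
      vertex 0.5 18.4 8.0
    endloop
  endfacet
  facet normal -0.7809 -0.6247 0.0000
    outer loop
      vertex 1.0 9.4 0.0
      vertex 6.6 2.4 0.0
      vertex 6.6 2.4 8.0
    endloop
  endfacet
  facet normal -0.7809 -0.6247 0.0000
    outer loop
      vertex 1.0 9.4 0.0
      vertex 6.6 2.4 8.0
      vertex 1.0 9.4 8.0
    endloop
  endfacet
  facet normal -0.2659 -0.9640 0.0000
    outer loop
      vertex 6.6 2.4 0.0
      vertex 15.3 0.0 0.0
      vertex 15.3 0.0 8.0
    endloop
  endfacet
  facet normal -0.2659 -0.9640 0.0000
    outer loop
      vertex 6.6 2.4 0.0
      vertex 15.3 0.0 8.0
      vertex 6.6 2.4 8.0
    endloop
  endfacet
  facet normal 0.3560 -0.9345 0.0000
    outer loop
      vertex 15.3 0.0 0.0
      vertex 23.7 3.2 0.0
      vertex 23.7 3.2 8.0
    endloop
  endfacet
  facet normal 0.3560 -0.9345 0.0000
    outer loop
      vertex 15.3 0.0 0.0
      vertex 23.7 3.2 8.0
      vertex 15.3 0.0 8.0
    endloop
  endfacet
  facet normal 0.8354 -0.5496 0.0000
    outer loop
      vertex 23.7 3.2 0.0
      vertex 28.7 10.8 0.0
      vertex 28.7 10.8 8.0
    endloop
  endfacet
  facet normal 0.8354 -0.5496 0.0000
    outer loop
      vertex 23.7 3.2 0.0
      vertex 28.7 10.8 8.0
      vertex 23.7 3.2 8.0
    endloop
  endfacet
  facet normal 0.9985 0.0555 0.0000
    outer loop
      vertex 28.7 10.8 0.0
      vertex 28.2 19.8 0.0
      vertex 28.2 19.8 8.0
    endloop
  endfacet
  facet normal 0.9985 0.0555 0.0000
    outer loop
      vertex 28.7 10.8 0.0
      vertex 28.2 19.8 8.0
      vertex 28.7 10.8 8.0
    endloop
  endfacet
endsolid part

The G0 Z moves step by Δz≈1.3 mm. Every layer's G1 loop is the same polygon, so the solid is a straight extrusion of it from z=0 to z≈8. Closing with flat bottom and top caps and triangulating gives 36 facets — a regular 10-sided prism (a cylinder approximated with 10 flat sides), circumscribed radius ≈ 14.6 mm, height ≈ 8 mm.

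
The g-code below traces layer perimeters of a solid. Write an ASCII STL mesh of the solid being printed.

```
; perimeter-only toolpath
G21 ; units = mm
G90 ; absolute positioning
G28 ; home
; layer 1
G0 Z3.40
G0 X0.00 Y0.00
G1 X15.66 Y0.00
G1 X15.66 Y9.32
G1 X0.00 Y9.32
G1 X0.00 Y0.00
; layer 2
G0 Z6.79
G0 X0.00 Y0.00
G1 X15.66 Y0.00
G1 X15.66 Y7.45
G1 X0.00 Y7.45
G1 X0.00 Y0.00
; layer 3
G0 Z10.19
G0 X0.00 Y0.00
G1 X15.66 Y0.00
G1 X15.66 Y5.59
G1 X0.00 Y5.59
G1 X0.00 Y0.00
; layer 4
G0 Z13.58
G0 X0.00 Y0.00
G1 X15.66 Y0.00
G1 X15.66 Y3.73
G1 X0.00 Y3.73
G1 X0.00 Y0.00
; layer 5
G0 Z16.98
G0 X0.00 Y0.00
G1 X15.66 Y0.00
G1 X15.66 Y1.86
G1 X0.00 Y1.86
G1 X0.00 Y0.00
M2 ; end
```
solid part
  facet normal 0.0000 0.0000 -1.0000
    outer loop
      vertex 15.66 11.18 0.00
      vertex 15.66 0.00 0.00
      vertex 0.00 0.00 0.00
    endloop
  endfacet
  facet normal 0.0000 0.0000 -1.0000
    outer loop
      vertex 0.00 11.18 0.00
      vertex 15.66 11.18 0.00
      vertex 0.00 0.00 0.00
    endloop
  endfacet
  facet normal 0.0000 -1.0000 0.0000
    outer loop
      vertex 0.00 0.00 0.00
      vertex 15.66 0.00 0.00
      vertex 15.66 0.00 20.37
    endloop
  endfacet
  facet normal 0.0000 -1.0000 0.0000
    outer loop
      vertex 0.00 0.00 0.00
      vertex 15.66 0.00 20.37
      vertex 0.00 0.00 20.37
    endloop
  endfacet
  facet normal 0.0000 0.8766 0.4811
    outer loop
      vertex 0.00 0.00 20.37
      vertex 15.66 0.00 20.37
      vertex 15.66 11.18 0.00
    endloop
  endfacet
  facet normal 0.0000 0.8766 0.4811
    outer loop
      vertex 0.00 0.00 20.37
      vertex 15.66 11.18 0.00
      vertex 0.00 11.18 0.00
    endloop
  endfacet
  facet normal -1.0000 0.0000 0.0000
    outer loop
      vertex 0.00 0.00 20.37
      vertex 0.00 11.18 0.00
      vertex 0.00 0.00 0.00
    endloop
  endfacet
  facet normal 1.0000 0.0000 0.0000
    outer loop
      vertex 15.66 0.00 0.00
      vertex 15.66 11.18 0.00
      vertex 15.66 0.00 20.37
    endloop
  endfacet
endsolid part

The G0 Z moves step by Δz≈3.40 mm. The G1 loops shrink linearly with z, so the solid tapers from its base footprint up to z≈20.4. Closing with a flat bottom cap and the tapered top and triangulating gives 8 facets — a wedge (ramp): 15.7 × 11.2 mm base, rising to 20.4 mm along the y=0 edge and sloping linearly to z=0 at y=11.2.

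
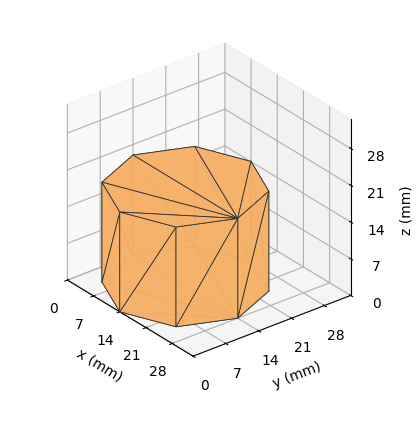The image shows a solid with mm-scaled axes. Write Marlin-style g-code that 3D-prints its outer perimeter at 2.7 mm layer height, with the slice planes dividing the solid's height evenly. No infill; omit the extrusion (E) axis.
Reading the render: the shape is a regular 8-sided prism (a cylinder approximated with 8 flat sides), circumscribed radius ≈ 14 mm, height ≈ 19 mm (dimensions read to the nearest mm from the axis ticks). For the g-code, the solid's height is divided into equal slices at the stated Δz and each level perimeter traced with G1 moves after a G0 lift.

; perimeter-only toolpath
G21 ; units = mm
G90 ; absolute positioning
G28 ; home
; layer 1
G0 Z2.7
G0 X28.0 Y14.0
G1 X23.9 Y23.9
G1 X14.0 Y28.0
G1 X4.1 Y23.9
G1 X0.0 Y14.0
G1 X4.1 Y4.1
G1 X14.0 Y0.0
G1 X23.9 Y4.1
G1 X28.0 Y14.0
; layer 2
G0 Z5.4
G0 X28.0 Y14.0
G1 X23.9 Y23.9
G1 X14.0 Y28.0
G1 X4.1 Y23.9
G1 X0.0 Y14.0
G1 X4.1 Y4.1
G1 X14.0 Y0.0
G1 X23.9 Y4.1
G1 X28.0 Y14.0
; layer 3
G0 Z8.1
G0 X28.0 Y14.0
G1 X23.9 Y23.9
G1 X14.0 Y28.0
G1 X4.1 Y23.9
G1 X0.0 Y14.0
G1 X4.1 Y4.1
G1 X14.0 Y0.0
G1 X23.9 Y4.1
G1 X28.0 Y14.0
; layer 4
G0 Z10.9
G0 X28.0 Y14.0
G1 X23.9 Y23.9
G1 X14.0 Y28.0
G1 X4.1 Y23.9
G1 X0.0 Y14.0
G1 X4.1 Y4.1
G1 X14.0 Y0.0
G1 X23.9 Y4.1
G1 X28.0 Y14.0
; layer 5
G0 Z13.6
G0 X28.0 Y14.0
G1 X23.9 Y23.9
G1 X14.0 Y28.0
G1 X4.1 Y23.9
G1 X0.0 Y14.0
G1 X4.1 Y4.1
G1 X14.0 Y0.0
G1 X23.9 Y4.1
G1 X28.0 Y14.0
; layer 6
G0 Z16.3
G0 X28.0 Y14.0
G1 X23.9 Y23.9
G1 X14.0 Y28.0
G1 X4.1 Y23.9
G1 X0.0 Y14.0
G1 X4.1 Y4.1
G1 X14.0 Y0.0
G1 X23.9 Y4.1
G1 X28.0 Y14.0
; layer 7
G0 Z19.0
G0 X28.0 Y14.0
G1 X23.9 Y23.9
G1 X14.0 Y28.0
G1 X4.1 Y23.9
G1 X0.0 Y14.0
G1 X4.1 Y4.1
G1 X14.0 Y0.0
G1 X23.9 Y4.1
G1 X28.0 Y14.0
M2 ; end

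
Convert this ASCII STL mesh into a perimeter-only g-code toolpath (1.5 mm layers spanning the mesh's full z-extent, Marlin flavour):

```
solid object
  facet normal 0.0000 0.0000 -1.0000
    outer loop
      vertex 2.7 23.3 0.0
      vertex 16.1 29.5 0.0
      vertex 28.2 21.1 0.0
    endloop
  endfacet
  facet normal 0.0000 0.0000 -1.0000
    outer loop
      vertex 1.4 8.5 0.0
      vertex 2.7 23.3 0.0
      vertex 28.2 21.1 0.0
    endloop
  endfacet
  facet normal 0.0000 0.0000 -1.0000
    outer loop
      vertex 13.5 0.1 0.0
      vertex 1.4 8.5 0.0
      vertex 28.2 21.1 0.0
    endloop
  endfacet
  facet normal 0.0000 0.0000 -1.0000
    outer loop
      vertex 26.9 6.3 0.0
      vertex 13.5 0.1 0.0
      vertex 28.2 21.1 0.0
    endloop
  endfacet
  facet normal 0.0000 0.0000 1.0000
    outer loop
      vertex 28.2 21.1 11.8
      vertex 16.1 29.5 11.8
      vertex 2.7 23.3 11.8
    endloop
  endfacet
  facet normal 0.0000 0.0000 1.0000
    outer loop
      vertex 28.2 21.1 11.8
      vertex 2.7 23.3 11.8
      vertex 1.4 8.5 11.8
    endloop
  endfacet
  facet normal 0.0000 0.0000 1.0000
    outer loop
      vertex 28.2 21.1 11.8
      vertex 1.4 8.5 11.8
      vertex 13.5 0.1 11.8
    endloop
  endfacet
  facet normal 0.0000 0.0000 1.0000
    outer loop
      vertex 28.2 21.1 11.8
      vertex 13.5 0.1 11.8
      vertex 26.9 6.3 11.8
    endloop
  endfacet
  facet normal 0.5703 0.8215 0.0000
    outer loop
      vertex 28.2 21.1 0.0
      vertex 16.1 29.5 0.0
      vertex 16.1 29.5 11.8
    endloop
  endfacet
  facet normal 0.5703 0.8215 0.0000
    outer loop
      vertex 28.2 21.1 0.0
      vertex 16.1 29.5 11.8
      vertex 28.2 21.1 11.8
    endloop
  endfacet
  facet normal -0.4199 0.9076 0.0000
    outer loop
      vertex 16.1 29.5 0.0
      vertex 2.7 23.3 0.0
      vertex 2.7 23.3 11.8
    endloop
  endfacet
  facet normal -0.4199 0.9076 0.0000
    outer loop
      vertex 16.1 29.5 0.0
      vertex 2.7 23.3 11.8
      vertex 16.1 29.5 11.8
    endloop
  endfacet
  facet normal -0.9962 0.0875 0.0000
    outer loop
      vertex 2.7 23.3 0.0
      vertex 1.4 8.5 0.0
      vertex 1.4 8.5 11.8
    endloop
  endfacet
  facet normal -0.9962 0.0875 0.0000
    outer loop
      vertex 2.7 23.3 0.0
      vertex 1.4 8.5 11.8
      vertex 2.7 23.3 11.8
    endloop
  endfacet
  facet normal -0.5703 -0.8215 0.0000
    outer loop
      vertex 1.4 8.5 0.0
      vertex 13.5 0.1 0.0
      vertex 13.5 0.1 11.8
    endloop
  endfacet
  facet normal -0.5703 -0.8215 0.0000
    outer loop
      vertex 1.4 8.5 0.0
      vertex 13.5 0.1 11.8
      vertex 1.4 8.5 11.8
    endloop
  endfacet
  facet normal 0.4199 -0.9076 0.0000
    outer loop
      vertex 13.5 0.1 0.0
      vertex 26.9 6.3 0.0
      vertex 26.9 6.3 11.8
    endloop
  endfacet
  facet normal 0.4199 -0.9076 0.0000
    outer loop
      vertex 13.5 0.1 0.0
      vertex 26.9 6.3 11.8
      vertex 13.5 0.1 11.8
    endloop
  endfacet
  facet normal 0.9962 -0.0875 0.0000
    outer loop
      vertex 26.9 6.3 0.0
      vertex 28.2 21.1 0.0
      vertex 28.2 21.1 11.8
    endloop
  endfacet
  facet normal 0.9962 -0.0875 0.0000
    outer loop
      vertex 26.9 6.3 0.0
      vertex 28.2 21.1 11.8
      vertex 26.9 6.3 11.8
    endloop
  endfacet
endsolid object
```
; perimeter-only toolpath
G21 ; units = mm
G90 ; absolute positioning
G28 ; home
; layer 1
G0 Z1.5
G0 X28.2 Y21.1
G1 X16.1 Y29.5
G1 X2.7 Y23.3
G1 X1.4 Y8.5
G1 X13.5 Y0.1
G1 X26.9 Y6.3
G1 X28.2 Y21.1
; layer 2
G0 Z3.0
G0 X28.2 Y21.1
G1 X16.1 Y29.5
G1 X2.7 Y23.3
G1 X1.4 Y8.5
G1 X13.5 Y0.1
G1 X26.9 Y6.3
G1 X28.2 Y21.1
; layer 3
G0 Z4.4
G0 X28.2 Y21.1
G1 X16.1 Y29.5
G1 X2.7 Y23.3
G1 X1.4 Y8.5
G1 X13.5 Y0.1
G1 X26.9 Y6.3
G1 X28.2 Y21.1
; layer 4
G0 Z5.9
G0 X28.2 Y21.1
G1 X16.1 Y29.5
G1 X2.7 Y23.3
G1 X1.4 Y8.5
G1 X13.5 Y0.1
G1 X26.9 Y6.3
G1 X28.2 Y21.1
; layer 5
G0 Z7.4
G0 X28.2 Y21.1
G1 X16.1 Y29.5
G1 X2.7 Y23.3
G1 X1.4 Y8.5
G1 X13.5 Y0.1
G1 X26.9 Y6.3
G1 X28.2 Y21.1
; layer 6
G0 Z8.9
G0 X28.2 Y21.1
G1 X16.1 Y29.5
G1 X2.7 Y23.3
G1 X1.4 Y8.5
G1 X13.5 Y0.1
G1 X26.9 Y6.3
G1 X28.2 Y21.1
; layer 7
G0 Z10.3
G0 X28.2 Y21.1
G1 X16.1 Y29.5
G1 X2.7 Y23.3
G1 X1.4 Y8.5
G1 X13.5 Y0.1
G1 X26.9 Y6.3
G1 X28.2 Y21.1
; layer 8
G0 Z11.8
G0 X28.2 Y21.1
G1 X16.1 Y29.5
G1 X2.7 Y23.3
G1 X1.4 Y8.5
G1 X13.5 Y0.1
G1 X26.9 Y6.3
G1 X28.2 Y21.1
M2 ; end

The solid is a regular 6-sided prism (a cylinder approximated with 6 flat sides), circumscribed radius ≈ 14.8 mm, height ≈ 11.8 mm. Slicing at Δz = 1.5 mm — 8 equal slices spanning the solid's height, so layer i sits at z = i·h/8 — gives 8 non-empty perimeters. Each is a 6-segment closed polygon; G0 lifts to the layer z and rapids to the start vertex, then G1 traces the edges.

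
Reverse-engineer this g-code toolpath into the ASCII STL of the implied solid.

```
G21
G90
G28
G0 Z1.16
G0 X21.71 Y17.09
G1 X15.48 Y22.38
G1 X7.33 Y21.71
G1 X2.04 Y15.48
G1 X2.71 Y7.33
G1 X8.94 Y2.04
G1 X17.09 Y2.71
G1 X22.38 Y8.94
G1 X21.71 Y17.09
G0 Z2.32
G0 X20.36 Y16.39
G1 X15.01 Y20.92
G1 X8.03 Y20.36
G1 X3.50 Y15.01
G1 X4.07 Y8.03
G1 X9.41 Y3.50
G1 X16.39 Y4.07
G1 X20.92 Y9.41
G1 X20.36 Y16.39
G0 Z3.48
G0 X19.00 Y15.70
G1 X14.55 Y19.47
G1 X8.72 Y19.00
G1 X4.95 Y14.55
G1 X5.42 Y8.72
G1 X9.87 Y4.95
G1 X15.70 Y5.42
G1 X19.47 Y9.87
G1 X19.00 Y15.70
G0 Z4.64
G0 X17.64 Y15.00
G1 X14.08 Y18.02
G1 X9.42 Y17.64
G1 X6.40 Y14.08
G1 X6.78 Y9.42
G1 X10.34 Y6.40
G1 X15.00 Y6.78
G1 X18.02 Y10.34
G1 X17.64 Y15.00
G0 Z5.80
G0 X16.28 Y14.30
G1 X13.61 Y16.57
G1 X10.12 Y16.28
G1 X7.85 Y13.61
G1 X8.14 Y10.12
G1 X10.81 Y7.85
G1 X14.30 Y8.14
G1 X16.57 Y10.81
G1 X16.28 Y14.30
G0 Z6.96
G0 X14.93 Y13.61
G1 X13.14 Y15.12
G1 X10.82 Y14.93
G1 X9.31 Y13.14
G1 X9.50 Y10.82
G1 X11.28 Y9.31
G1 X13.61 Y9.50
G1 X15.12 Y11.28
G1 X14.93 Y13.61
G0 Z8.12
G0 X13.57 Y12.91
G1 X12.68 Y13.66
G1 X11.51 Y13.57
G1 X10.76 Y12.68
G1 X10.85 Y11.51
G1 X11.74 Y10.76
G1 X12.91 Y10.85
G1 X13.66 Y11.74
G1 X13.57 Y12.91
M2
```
solid part
  facet normal 0.0000 0.0000 -1.0000
    outer loop
      vertex 6.63 23.07 0.00
      vertex 15.95 23.83 0.00
      vertex 23.07 17.79 0.00
    endloop
  endfacet
  facet normal 0.0000 0.0000 -1.0000
    outer loop
      vertex 0.59 15.95 0.00
      vertex 6.63 23.07 0.00
      vertex 23.07 17.79 0.00
    endloop
  endfacet
  facet normal 0.0000 0.0000 -1.0000
    outer loop
      vertex 1.35 6.63 0.00
      vertex 0.59 15.95 0.00
      vertex 23.07 17.79 0.00
    endloop
  endfacet
  facet normal 0.0000 0.0000 -1.0000
    outer loop
      vertex 8.47 0.59 0.00
      vertex 1.35 6.63 0.00
      vertex 23.07 17.79 0.00
    endloop
  endfacet
  facet normal 0.0000 0.0000 -1.0000
    outer loop
      vertex 17.79 1.35 0.00
      vertex 8.47 0.59 0.00
      vertex 23.07 17.79 0.00
    endloop
  endfacet
  facet normal 0.0000 0.0000 -1.0000
    outer loop
      vertex 23.83 8.47 0.00
      vertex 17.79 1.35 0.00
      vertex 23.07 17.79 0.00
    endloop
  endfacet
  facet normal 0.4110 0.4845 0.7723
    outer loop
      vertex 23.07 17.79 0.00
      vertex 15.95 23.83 0.00
      vertex 12.21 12.21 9.28
    endloop
  endfacet
  facet normal -0.0516 0.6333 0.7722
    outer loop
      vertex 15.95 23.83 0.00
      vertex 6.63 23.07 0.00
      vertex 12.21 12.21 9.28
    endloop
  endfacet
  facet normal -0.4845 0.4110 0.7723
    outer loop
      vertex 6.63 23.07 0.00
      vertex 0.59 15.95 0.00
      vertex 12.21 12.21 9.28
    endloop
  endfacet
  facet normal -0.6333 -0.0516 0.7722
    outer loop
      vertex 0.59 15.95 0.00
      vertex 1.35 6.63 0.00
      vertex 12.21 12.21 9.28
    endloop
  endfacet
  facet normal -0.4110 -0.4845 0.7723
    outer loop
      vertex 1.35 6.63 0.00
      vertex 8.47 0.59 0.00
      vertex 12.21 12.21 9.28
    endloop
  endfacet
  facet normal 0.0516 -0.6333 0.7722
    outer loop
      vertex 8.47 0.59 0.00
      vertex 17.79 1.35 0.00
      vertex 12.21 12.21 9.28
    endloop
  endfacet
  facet normal 0.4845 -0.4110 0.7723
    outer loop
      vertex 17.79 1.35 0.00
      vertex 23.83 8.47 0.00
      vertex 12.21 12.21 9.28
    endloop
  endfacet
  facet normal 0.6333 0.0516 0.7722
    outer loop
      vertex 23.83 8.47 0.00
      vertex 23.07 17.79 0.00
      vertex 12.21 12.21 9.28
    endloop
  endfacet
endsolid part

The G0 Z moves step by Δz≈1.16 mm. The G1 loops shrink linearly with z, so the solid tapers from its base footprint up to z≈9.28. Closing with a flat bottom cap and the tapered top and triangulating gives 14 facets — a regular 8-sided pyramid, base circumscribed radius ≈ 12.2 mm, apex at z ≈ 9.28 mm.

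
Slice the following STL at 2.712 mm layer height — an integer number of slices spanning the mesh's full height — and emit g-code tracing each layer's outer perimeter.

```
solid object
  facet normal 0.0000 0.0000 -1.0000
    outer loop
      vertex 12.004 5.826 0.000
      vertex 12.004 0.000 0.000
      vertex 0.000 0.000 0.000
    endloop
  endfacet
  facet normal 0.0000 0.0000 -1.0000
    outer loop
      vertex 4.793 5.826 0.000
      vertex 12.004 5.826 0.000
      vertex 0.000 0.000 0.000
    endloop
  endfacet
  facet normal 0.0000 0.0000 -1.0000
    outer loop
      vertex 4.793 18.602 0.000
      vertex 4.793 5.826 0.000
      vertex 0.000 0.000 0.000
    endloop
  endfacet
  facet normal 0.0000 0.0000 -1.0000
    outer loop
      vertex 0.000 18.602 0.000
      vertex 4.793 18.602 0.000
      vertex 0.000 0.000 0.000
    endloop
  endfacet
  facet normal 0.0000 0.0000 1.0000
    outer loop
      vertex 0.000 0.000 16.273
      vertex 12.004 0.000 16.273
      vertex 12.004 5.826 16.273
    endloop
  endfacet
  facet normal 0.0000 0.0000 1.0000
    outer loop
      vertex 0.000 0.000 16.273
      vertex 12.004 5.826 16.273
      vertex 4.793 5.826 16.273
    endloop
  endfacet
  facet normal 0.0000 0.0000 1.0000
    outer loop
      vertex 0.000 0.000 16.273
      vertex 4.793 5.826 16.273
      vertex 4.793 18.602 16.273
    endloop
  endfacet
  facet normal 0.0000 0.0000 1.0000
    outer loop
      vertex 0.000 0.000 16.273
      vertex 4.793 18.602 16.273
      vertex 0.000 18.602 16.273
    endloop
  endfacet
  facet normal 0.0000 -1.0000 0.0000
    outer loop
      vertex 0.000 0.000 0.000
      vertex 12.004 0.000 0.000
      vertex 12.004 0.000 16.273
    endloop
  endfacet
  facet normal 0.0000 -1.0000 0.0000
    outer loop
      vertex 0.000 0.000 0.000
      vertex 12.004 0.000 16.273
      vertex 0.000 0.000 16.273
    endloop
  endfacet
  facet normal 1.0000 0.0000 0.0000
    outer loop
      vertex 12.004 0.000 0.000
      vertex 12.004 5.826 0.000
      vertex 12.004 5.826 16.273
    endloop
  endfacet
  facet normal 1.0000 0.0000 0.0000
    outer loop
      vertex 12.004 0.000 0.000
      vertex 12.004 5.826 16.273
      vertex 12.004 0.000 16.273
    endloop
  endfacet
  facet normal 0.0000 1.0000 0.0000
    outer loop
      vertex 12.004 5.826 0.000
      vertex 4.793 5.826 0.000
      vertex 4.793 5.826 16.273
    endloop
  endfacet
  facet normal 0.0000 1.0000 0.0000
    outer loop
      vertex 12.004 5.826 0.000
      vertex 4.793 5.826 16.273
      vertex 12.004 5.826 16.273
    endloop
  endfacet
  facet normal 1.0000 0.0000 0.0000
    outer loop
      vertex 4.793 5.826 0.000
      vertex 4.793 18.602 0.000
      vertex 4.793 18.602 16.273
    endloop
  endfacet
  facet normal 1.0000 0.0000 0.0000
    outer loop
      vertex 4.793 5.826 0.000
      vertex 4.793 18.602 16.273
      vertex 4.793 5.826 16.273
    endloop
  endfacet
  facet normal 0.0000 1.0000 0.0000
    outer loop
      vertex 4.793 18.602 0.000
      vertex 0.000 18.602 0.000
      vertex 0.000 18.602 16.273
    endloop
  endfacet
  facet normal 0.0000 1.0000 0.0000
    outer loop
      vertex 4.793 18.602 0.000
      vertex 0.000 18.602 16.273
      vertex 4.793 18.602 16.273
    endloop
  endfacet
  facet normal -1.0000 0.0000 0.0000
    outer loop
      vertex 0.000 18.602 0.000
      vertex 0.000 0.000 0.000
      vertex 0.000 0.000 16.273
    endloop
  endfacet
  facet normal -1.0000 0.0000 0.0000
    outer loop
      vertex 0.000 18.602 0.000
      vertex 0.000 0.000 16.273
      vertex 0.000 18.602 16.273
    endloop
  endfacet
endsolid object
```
; perimeter-only toolpath
G21 ; units = mm
G90 ; absolute positioning
G28 ; home
; layer 1
G0 Z2.712
G0 X0.000 Y0.000
G1 X12.004 Y0.000
G1 X12.004 Y5.826
G1 X4.793 Y5.826
G1 X4.793 Y18.602
G1 X0.000 Y18.602
G1 X0.000 Y0.000
; layer 2
G0 Z5.424
G0 X0.000 Y0.000
G1 X12.004 Y0.000
G1 X12.004 Y5.826
G1 X4.793 Y5.826
G1 X4.793 Y18.602
G1 X0.000 Y18.602
G1 X0.000 Y0.000
; layer 3
G0 Z8.136
G0 X0.000 Y0.000
G1 X12.004 Y0.000
G1 X12.004 Y5.826
G1 X4.793 Y5.826
G1 X4.793 Y18.602
G1 X0.000 Y18.602
G1 X0.000 Y0.000
; layer 4
G0 Z10.849
G0 X0.000 Y0.000
G1 X12.004 Y0.000
G1 X12.004 Y5.826
G1 X4.793 Y5.826
G1 X4.793 Y18.602
G1 X0.000 Y18.602
G1 X0.000 Y0.000
; layer 5
G0 Z13.561
G0 X0.000 Y0.000
G1 X12.004 Y0.000
G1 X12.004 Y5.826
G1 X4.793 Y5.826
G1 X4.793 Y18.602
G1 X0.000 Y18.602
G1 X0.000 Y0.000
; layer 6
G0 Z16.273
G0 X0.000 Y0.000
G1 X12.004 Y0.000
G1 X12.004 Y5.826
G1 X4.793 Y5.826
G1 X4.793 Y18.602
G1 X0.000 Y18.602
G1 X0.000 Y0.000
M2 ; end

The solid is an L-shaped prism: outer 12 × 18.6 mm, arm thicknesses ≈ 5.83 mm (horizontal) and 4.79 mm (vertical), extruded 16.3 mm in z. Slicing at Δz = 2.712 mm — 6 equal slices spanning the solid's height, so layer i sits at z = i·h/6 — gives 6 non-empty perimeters. Each is a 6-segment closed polygon; G0 lifts to the layer z and rapids to the start vertex, then G1 traces the edges.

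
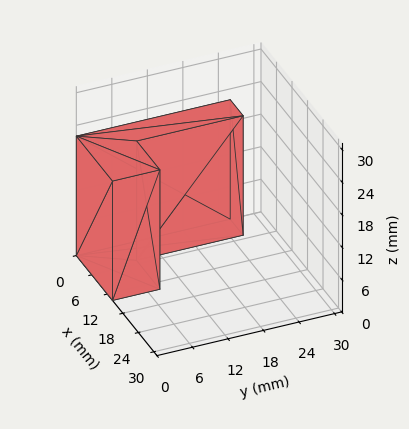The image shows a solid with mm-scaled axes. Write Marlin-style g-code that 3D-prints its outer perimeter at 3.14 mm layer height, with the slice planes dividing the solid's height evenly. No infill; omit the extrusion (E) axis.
Reading the render: the shape is an L-shaped prism: outer 14 × 26 mm, arm thicknesses ≈ 8 mm (horizontal) and 5 mm (vertical), extruded 22 mm in z (dimensions read to the nearest mm from the axis ticks). For the g-code, the solid's height is divided into equal slices at the stated Δz and each level perimeter traced with G1 moves after a G0 lift.

; perimeter-only toolpath
G21 ; units = mm
G90 ; absolute positioning
G28 ; home
; layer 1
G0 Z3.14
G0 X0.00 Y0.00
G1 X14.00 Y0.00
G1 X14.00 Y8.00
G1 X5.00 Y8.00
G1 X5.00 Y26.00
G1 X0.00 Y26.00
G1 X0.00 Y0.00
; layer 2
G0 Z6.29
G0 X0.00 Y0.00
G1 X14.00 Y0.00
G1 X14.00 Y8.00
G1 X5.00 Y8.00
G1 X5.00 Y26.00
G1 X0.00 Y26.00
G1 X0.00 Y0.00
; layer 3
G0 Z9.43
G0 X0.00 Y0.00
G1 X14.00 Y0.00
G1 X14.00 Y8.00
G1 X5.00 Y8.00
G1 X5.00 Y26.00
G1 X0.00 Y26.00
G1 X0.00 Y0.00
; layer 4
G0 Z12.57
G0 X0.00 Y0.00
G1 X14.00 Y0.00
G1 X14.00 Y8.00
G1 X5.00 Y8.00
G1 X5.00 Y26.00
G1 X0.00 Y26.00
G1 X0.00 Y0.00
; layer 5
G0 Z15.71
G0 X0.00 Y0.00
G1 X14.00 Y0.00
G1 X14.00 Y8.00
G1 X5.00 Y8.00
G1 X5.00 Y26.00
G1 X0.00 Y26.00
G1 X0.00 Y0.00
; layer 6
G0 Z18.86
G0 X0.00 Y0.00
G1 X14.00 Y0.00
G1 X14.00 Y8.00
G1 X5.00 Y8.00
G1 X5.00 Y26.00
G1 X0.00 Y26.00
G1 X0.00 Y0.00
; layer 7
G0 Z22.00
G0 X0.00 Y0.00
G1 X14.00 Y0.00
G1 X14.00 Y8.00
G1 X5.00 Y8.00
G1 X5.00 Y26.00
G1 X0.00 Y26.00
G1 X0.00 Y0.00
M2 ; end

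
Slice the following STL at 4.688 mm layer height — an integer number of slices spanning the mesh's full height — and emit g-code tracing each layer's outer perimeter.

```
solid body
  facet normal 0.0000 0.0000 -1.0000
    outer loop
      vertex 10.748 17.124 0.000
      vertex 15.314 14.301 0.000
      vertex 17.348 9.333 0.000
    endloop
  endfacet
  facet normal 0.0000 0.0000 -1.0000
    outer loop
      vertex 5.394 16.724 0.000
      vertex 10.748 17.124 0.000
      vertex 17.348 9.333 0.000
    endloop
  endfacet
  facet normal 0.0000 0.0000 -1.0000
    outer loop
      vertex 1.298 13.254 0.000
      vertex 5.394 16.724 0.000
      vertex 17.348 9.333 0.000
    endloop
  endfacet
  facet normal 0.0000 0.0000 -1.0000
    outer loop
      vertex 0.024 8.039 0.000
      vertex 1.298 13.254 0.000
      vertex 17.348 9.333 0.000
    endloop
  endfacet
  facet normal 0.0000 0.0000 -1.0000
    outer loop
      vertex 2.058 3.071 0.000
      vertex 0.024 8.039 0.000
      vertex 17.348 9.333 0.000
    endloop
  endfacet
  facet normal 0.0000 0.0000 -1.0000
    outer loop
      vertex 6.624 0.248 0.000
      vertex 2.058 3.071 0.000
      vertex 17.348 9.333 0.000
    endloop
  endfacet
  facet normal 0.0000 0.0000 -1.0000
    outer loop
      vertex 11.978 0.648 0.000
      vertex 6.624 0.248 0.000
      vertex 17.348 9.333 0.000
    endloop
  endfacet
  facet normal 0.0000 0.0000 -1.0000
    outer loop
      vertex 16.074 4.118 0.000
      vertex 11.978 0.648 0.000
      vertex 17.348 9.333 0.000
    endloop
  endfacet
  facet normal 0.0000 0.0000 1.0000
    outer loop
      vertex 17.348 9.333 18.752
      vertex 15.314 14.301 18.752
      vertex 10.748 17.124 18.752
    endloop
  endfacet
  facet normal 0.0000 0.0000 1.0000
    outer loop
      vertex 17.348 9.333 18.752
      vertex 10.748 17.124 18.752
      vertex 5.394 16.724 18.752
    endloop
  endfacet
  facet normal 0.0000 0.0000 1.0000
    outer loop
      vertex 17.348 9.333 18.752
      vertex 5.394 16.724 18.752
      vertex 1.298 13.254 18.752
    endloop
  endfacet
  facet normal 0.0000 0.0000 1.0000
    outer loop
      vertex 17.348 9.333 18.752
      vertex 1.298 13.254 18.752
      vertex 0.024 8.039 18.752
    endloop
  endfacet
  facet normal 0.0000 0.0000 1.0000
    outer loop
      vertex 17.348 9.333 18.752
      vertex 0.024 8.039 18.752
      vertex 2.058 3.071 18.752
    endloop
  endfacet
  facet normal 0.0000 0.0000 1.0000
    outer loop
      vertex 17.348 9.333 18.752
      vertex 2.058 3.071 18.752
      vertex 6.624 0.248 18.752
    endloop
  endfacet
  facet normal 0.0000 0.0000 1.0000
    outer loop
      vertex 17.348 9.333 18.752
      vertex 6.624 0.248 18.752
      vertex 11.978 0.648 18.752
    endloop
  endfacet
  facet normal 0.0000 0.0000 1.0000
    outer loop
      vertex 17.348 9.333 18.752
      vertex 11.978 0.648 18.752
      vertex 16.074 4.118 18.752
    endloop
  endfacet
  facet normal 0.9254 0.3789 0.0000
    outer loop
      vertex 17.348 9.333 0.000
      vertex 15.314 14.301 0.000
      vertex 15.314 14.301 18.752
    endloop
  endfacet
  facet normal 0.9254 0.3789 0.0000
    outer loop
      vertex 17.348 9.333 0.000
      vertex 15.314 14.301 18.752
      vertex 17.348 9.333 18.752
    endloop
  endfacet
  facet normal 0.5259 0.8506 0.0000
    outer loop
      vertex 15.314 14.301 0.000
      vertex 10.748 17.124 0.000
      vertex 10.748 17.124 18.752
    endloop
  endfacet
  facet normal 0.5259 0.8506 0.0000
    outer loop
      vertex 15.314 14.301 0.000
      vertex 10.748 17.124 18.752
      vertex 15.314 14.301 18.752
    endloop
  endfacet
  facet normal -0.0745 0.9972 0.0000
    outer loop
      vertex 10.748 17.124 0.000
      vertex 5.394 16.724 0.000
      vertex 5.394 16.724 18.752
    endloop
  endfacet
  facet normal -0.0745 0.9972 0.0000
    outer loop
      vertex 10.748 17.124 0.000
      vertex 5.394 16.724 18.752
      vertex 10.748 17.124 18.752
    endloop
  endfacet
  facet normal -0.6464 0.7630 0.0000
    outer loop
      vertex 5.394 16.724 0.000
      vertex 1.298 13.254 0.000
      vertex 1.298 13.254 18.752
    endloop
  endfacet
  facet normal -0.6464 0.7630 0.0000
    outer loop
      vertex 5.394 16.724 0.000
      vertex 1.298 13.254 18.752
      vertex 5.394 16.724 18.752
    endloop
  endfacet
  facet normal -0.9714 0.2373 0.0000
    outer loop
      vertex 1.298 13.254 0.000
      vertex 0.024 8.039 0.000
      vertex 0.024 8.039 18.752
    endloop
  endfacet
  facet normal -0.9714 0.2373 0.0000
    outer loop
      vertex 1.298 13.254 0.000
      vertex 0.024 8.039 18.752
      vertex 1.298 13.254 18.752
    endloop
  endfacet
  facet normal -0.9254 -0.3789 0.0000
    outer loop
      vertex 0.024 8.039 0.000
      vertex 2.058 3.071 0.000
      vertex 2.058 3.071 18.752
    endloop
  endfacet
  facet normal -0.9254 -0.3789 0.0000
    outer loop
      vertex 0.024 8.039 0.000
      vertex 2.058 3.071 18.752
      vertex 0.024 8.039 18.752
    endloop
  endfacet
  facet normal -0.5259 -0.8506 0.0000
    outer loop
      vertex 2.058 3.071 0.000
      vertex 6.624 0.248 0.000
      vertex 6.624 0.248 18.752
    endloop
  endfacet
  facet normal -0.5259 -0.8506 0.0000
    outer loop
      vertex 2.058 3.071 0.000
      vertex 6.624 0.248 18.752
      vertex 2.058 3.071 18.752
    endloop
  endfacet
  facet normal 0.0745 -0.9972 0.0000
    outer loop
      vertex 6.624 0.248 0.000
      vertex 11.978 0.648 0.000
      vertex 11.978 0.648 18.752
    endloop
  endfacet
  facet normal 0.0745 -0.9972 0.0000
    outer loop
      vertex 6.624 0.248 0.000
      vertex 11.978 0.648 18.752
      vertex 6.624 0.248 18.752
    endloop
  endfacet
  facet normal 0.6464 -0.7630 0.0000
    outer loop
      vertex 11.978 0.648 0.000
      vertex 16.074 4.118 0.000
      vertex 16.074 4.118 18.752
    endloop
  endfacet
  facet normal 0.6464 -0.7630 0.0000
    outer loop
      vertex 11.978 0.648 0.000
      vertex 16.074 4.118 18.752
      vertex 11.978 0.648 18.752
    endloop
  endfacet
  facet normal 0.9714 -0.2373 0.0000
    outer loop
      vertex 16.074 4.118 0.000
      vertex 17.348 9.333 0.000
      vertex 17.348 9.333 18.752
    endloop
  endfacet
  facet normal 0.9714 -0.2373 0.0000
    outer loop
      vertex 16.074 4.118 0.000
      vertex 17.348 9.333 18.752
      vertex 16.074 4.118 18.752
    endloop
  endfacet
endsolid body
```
; perimeter-only toolpath
G21 ; units = mm
G90 ; absolute positioning
G28 ; home
; layer 1
G0 Z4.688
G0 X17.348 Y9.333
G1 X15.314 Y14.301
G1 X10.748 Y17.124
G1 X5.394 Y16.724
G1 X1.298 Y13.254
G1 X0.024 Y8.039
G1 X2.058 Y3.071
G1 X6.624 Y0.248
G1 X11.978 Y0.648
G1 X16.074 Y4.118
G1 X17.348 Y9.333
; layer 2
G0 Z9.376
G0 X17.348 Y9.333
G1 X15.314 Y14.301
G1 X10.748 Y17.124
G1 X5.394 Y16.724
G1 X1.298 Y13.254
G1 X0.024 Y8.039
G1 X2.058 Y3.071
G1 X6.624 Y0.248
G1 X11.978 Y0.648
G1 X16.074 Y4.118
G1 X17.348 Y9.333
; layer 3
G0 Z14.064
G0 X17.348 Y9.333
G1 X15.314 Y14.301
G1 X10.748 Y17.124
G1 X5.394 Y16.724
G1 X1.298 Y13.254
G1 X0.024 Y8.039
G1 X2.058 Y3.071
G1 X6.624 Y0.248
G1 X11.978 Y0.648
G1 X16.074 Y4.118
G1 X17.348 Y9.333
; layer 4
G0 Z18.752
G0 X17.348 Y9.333
G1 X15.314 Y14.301
G1 X10.748 Y17.124
G1 X5.394 Y16.724
G1 X1.298 Y13.254
G1 X0.024 Y8.039
G1 X2.058 Y3.071
G1 X6.624 Y0.248
G1 X11.978 Y0.648
G1 X16.074 Y4.118
G1 X17.348 Y9.333
M2 ; end

The solid is a regular 10-sided prism (a cylinder approximated with 10 flat sides), circumscribed radius ≈ 8.69 mm, height ≈ 18.8 mm. Slicing at Δz = 4.688 mm — 4 equal slices spanning the solid's height, so layer i sits at z = i·h/4 — gives 4 non-empty perimeters. Each is a 10-segment closed polygon; G0 lifts to the layer z and rapids to the start vertex, then G1 traces the edges.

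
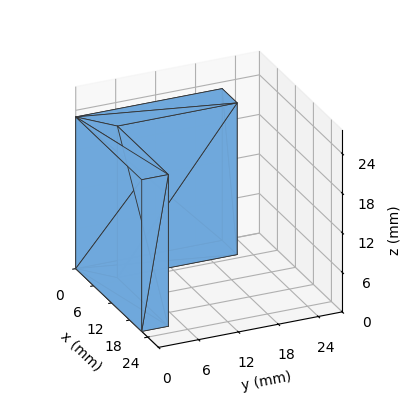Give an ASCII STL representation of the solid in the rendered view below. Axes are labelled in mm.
Reading the render: the shape is an L-shaped prism: outer 22 × 22 mm, arm thicknesses ≈ 4 mm (horizontal) and 5 mm (vertical), extruded 23 mm in z (dimensions read to the nearest mm from the axis ticks). For the STL, each face is triangulated and given an outward normal.

solid part
  facet normal 0.0000 0.0000 -1.0000
    outer loop
      vertex 22.0 4.0 0.0
      vertex 22.0 0.0 0.0
      vertex 0.0 0.0 0.0
    endloop
  endfacet
  facet normal 0.0000 0.0000 -1.0000
    outer loop
      vertex 5.0 4.0 0.0
      vertex 22.0 4.0 0.0
      vertex 0.0 0.0 0.0
    endloop
  endfacet
  facet normal 0.0000 0.0000 -1.0000
    outer loop
      vertex 5.0 22.0 0.0
      vertex 5.0 4.0 0.0
      vertex 0.0 0.0 0.0
    endloop
  endfacet
  facet normal 0.0000 0.0000 -1.0000
    outer loop
      vertex 0.0 22.0 0.0
      vertex 5.0 22.0 0.0
      vertex 0.0 0.0 0.0
    endloop
  endfacet
  facet normal 0.0000 0.0000 1.0000
    outer loop
      vertex 0.0 0.0 23.0
      vertex 22.0 0.0 23.0
      vertex 22.0 4.0 23.0
    endloop
  endfacet
  facet normal 0.0000 0.0000 1.0000
    outer loop
      vertex 0.0 0.0 23.0
      vertex 22.0 4.0 23.0
      vertex 5.0 4.0 23.0
    endloop
  endfacet
  facet normal 0.0000 0.0000 1.0000
    outer loop
      vertex 0.0 0.0 23.0
      vertex 5.0 4.0 23.0
      vertex 5.0 22.0 23.0
    endloop
  endfacet
  facet normal 0.0000 0.0000 1.0000
    outer loop
      vertex 0.0 0.0 23.0
      vertex 5.0 22.0 23.0
      vertex 0.0 22.0 23.0
    endloop
  endfacet
  facet normal 0.0000 -1.0000 0.0000
    outer loop
      vertex 0.0 0.0 0.0
      vertex 22.0 0.0 0.0
      vertex 22.0 0.0 23.0
    endloop
  endfacet
  facet normal 0.0000 -1.0000 0.0000
    outer loop
      vertex 0.0 0.0 0.0
      vertex 22.0 0.0 23.0
      vertex 0.0 0.0 23.0
    endloop
  endfacet
  facet normal 1.0000 0.0000 0.0000
    outer loop
      vertex 22.0 0.0 0.0
      vertex 22.0 4.0 0.0
      vertex 22.0 4.0 23.0
    endloop
  endfacet
  facet normal 1.0000 0.0000 0.0000
    outer loop
      vertex 22.0 0.0 0.0
      vertex 22.0 4.0 23.0
      vertex 22.0 0.0 23.0
    endloop
  endfacet
  facet normal 0.0000 1.0000 0.0000
    outer loop
      vertex 22.0 4.0 0.0
      vertex 5.0 4.0 0.0
      vertex 5.0 4.0 23.0
    endloop
  endfacet
  facet normal 0.0000 1.0000 0.0000
    outer loop
      vertex 22.0 4.0 0.0
      vertex 5.0 4.0 23.0
      vertex 22.0 4.0 23.0
    endloop
  endfacet
  facet normal 1.0000 0.0000 0.0000
    outer loop
      vertex 5.0 4.0 0.0
      vertex 5.0 22.0 0.0
      vertex 5.0 22.0 23.0
    endloop
  endfacet
  facet normal 1.0000 0.0000 0.0000
    outer loop
      vertex 5.0 4.0 0.0
      vertex 5.0 22.0 23.0
      vertex 5.0 4.0 23.0
    endloop
  endfacet
  facet normal 0.0000 1.0000 0.0000
    outer loop
      vertex 5.0 22.0 0.0
      vertex 0.0 22.0 0.0
      vertex 0.0 22.0 23.0
    endloop
  endfacet
  facet normal 0.0000 1.0000 0.0000
    outer loop
      vertex 5.0 22.0 0.0
      vertex 0.0 22.0 23.0
      vertex 5.0 22.0 23.0
    endloop
  endfacet
  facet normal -1.0000 0.0000 0.0000
    outer loop
      vertex 0.0 22.0 0.0
      vertex 0.0 0.0 0.0
      vertex 0.0 0.0 23.0
    endloop
  endfacet
  facet normal -1.0000 0.0000 0.0000
    outer loop
      vertex 0.0 22.0 0.0
      vertex 0.0 0.0 23.0
      vertex 0.0 22.0 23.0
    endloop
  endfacet
endsolid part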